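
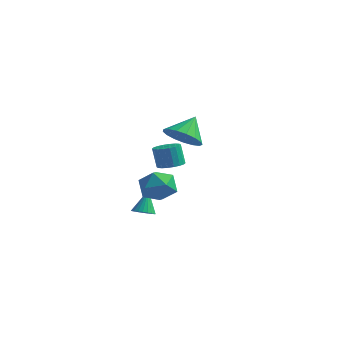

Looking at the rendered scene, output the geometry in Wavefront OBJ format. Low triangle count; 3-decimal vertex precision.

v 0.407 -2.328 -0.752
v 0.862 -2.781 0.12
v -0.182 -3.899 -1.26
v 0.273 -4.352 -0.388
v -0.58 -3.695 -0.274
v -0.216 -2.724 0.04
v 0.896 -3.956 -1.18
v 1.26 -2.985 -0.866
v 1.165 -3.787 -0.145
v 0.252 -3.626 0.416
v 0.428 -3.054 -1.556
v -0.485 -2.893 -0.995
v -1.857 -1.572 -3.617
v -1.354 -1.894 -3.386
v -2.023 -0.888 -2.303
v -1.244 -1.69 -3.478
v -1.226 -1.468 -3.591
v -1.305 -1.262 -3.709
v -1.468 -1.103 -3.812
v -1.69 -1.016 -3.885
v -1.937 -1.013 -3.918
v -2.173 -1.095 -3.905
v -2.36 -1.25 -3.848
v -2.471 -1.454 -3.755
v -2.488 -1.676 -3.642
v -2.41 -1.882 -3.525
v -2.247 -2.041 -3.422
v -2.025 -2.128 -3.348
v -1.777 -2.131 -3.315
v -1.542 -2.049 -3.329
v -1.348 0.187 -0.699
v -0.633 0.321 -0.517
v -0.956 0.366 0.721
v -1.672 0.233 0.539
v -0.757 0.627 -0.56
v -1.08 0.673 0.677
v -0.998 0.847 -0.631
v -1.321 0.892 0.606
v -1.308 0.936 -0.716
v -1.632 0.981 0.522
v -1.627 0.877 -0.797
v -1.95 0.922 0.441
v -1.89 0.681 -0.858
v -2.213 0.726 0.379
v -2.046 0.387 -0.888
v -2.369 0.433 0.349
v -2.064 0.054 -0.881
v -2.387 0.099 0.357
v -1.94 -0.253 -0.837
v -2.263 -0.207 0.4
v -1.699 -0.472 -0.766
v -2.022 -0.427 0.471
v -1.388 -0.561 -0.682
v -1.712 -0.516 0.556
v -1.07 -0.502 -0.601
v -1.393 -0.457 0.637
v -0.807 -0.306 -0.539
v -1.13 -0.261 0.698
v -0.651 -0.013 -0.509
v -0.974 0.033 0.728
v 2.263 -3.988 3.378
v 2.814 -3.347 2.738
v 2.317 -2.952 4.462
v 2.33 -3.224 2.646
v 1.831 -3.277 2.721
v 1.431 -3.492 2.947
v 1.221 -3.821 3.271
v 1.251 -4.188 3.62
v 1.512 -4.509 3.914
v 1.945 -4.711 4.085
v 2.451 -4.747 4.094
v 2.914 -4.609 3.939
v 3.227 -4.329 3.655
v 3.32 -3.97 3.308
v 3.171 -3.616 2.977
f 1 12 6
f 1 6 2
f 1 2 8
f 1 8 11
f 1 11 12
f 2 6 10
f 6 12 5
f 12 11 3
f 11 8 7
f 8 2 9
f 4 10 5
f 4 5 3
f 4 3 7
f 4 7 9
f 4 9 10
f 5 10 6
f 3 5 12
f 7 3 11
f 9 7 8
f 10 9 2
f 14 13 16
f 14 16 15
f 16 13 17
f 16 17 15
f 17 13 18
f 17 18 15
f 18 13 19
f 18 19 15
f 19 13 20
f 19 20 15
f 20 13 21
f 20 21 15
f 21 13 22
f 21 22 15
f 22 13 23
f 22 23 15
f 23 13 24
f 23 24 15
f 24 13 25
f 24 25 15
f 25 13 26
f 25 26 15
f 26 13 27
f 26 27 15
f 27 13 28
f 27 28 15
f 28 13 29
f 28 29 15
f 29 13 30
f 29 30 15
f 30 13 14
f 30 14 15
f 32 31 35
f 32 35 33
f 33 35 36
f 33 36 34
f 35 31 37
f 35 37 36
f 36 37 38
f 36 38 34
f 37 31 39
f 37 39 38
f 38 39 40
f 38 40 34
f 39 31 41
f 39 41 40
f 40 41 42
f 40 42 34
f 41 31 43
f 41 43 42
f 42 43 44
f 42 44 34
f 43 31 45
f 43 45 44
f 44 45 46
f 44 46 34
f 45 31 47
f 45 47 46
f 46 47 48
f 46 48 34
f 47 31 49
f 47 49 48
f 48 49 50
f 48 50 34
f 49 31 51
f 49 51 50
f 50 51 52
f 50 52 34
f 51 31 53
f 51 53 52
f 52 53 54
f 52 54 34
f 53 31 55
f 53 55 54
f 54 55 56
f 54 56 34
f 55 31 57
f 55 57 56
f 56 57 58
f 56 58 34
f 57 31 59
f 57 59 58
f 58 59 60
f 58 60 34
f 59 31 32
f 59 32 60
f 60 32 33
f 60 33 34
f 62 61 64
f 62 64 63
f 64 61 65
f 64 65 63
f 65 61 66
f 65 66 63
f 66 61 67
f 66 67 63
f 67 61 68
f 67 68 63
f 68 61 69
f 68 69 63
f 69 61 70
f 69 70 63
f 70 61 71
f 70 71 63
f 71 61 72
f 71 72 63
f 72 61 73
f 72 73 63
f 73 61 74
f 73 74 63
f 74 61 75
f 74 75 63
f 75 61 62
f 75 62 63



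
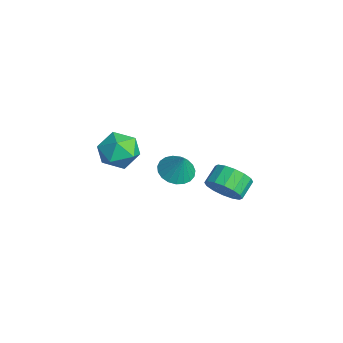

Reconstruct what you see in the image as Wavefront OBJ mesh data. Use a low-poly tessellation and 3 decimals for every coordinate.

v -1.634 -0.48 -0.019
v -0.767 -0.766 -0.377
v -1.006 -0.28 1.339
v -0.757 -0.363 -0.441
v -0.899 0.019 -0.433
v -1.167 0.315 -0.352
v -1.516 0.473 -0.214
v -1.886 0.466 -0.043
v -2.212 0.296 0.133
v -2.438 -0.008 0.282
v -2.525 -0.394 0.379
v -2.458 -0.795 0.408
v -2.248 -1.142 0.362
v -1.932 -1.374 0.25
v -1.565 -1.451 0.092
v -1.209 -1.361 -0.085
v -0.927 -1.119 -0.251
v -2.332 2.243 -2.827
v -1.663 3.047 -3.132
v -2.339 3.842 -2.518
v -3.008 3.037 -2.213
v -2.057 3.024 -3.536
v -2.732 3.818 -2.922
v -2.525 2.791 -3.749
v -3.2 3.586 -3.135
v -2.941 2.412 -3.715
v -3.616 3.206 -3.101
v -3.194 1.987 -3.443
v -3.869 2.781 -2.83
v -3.216 1.631 -3.007
v -3.891 2.425 -2.393
v -3.001 1.438 -2.522
v -3.677 2.233 -1.908
v -2.608 1.462 -2.118
v -3.283 2.256 -1.504
v -2.14 1.694 -1.905
v -2.815 2.489 -1.291
v -1.724 2.074 -1.939
v -2.399 2.868 -1.325
v -1.471 2.499 -2.21
v -2.146 3.293 -1.597
v -1.449 2.855 -2.647
v -2.124 3.649 -2.033
v -2.23 -2.817 2.444
v -1.295 -2.655 3.159
v -1.365 -4.345 1.661
v -0.43 -4.183 2.376
v -1.469 -4.54 2.828
v -2.004 -3.596 3.312
v -0.656 -3.404 1.508
v -1.191 -2.46 1.992
v -0.323 -3.018 2.581
v -0.825 -3.72 3.397
v -1.835 -3.28 1.423
v -2.337 -3.982 2.239
f 2 1 4
f 2 4 3
f 4 1 5
f 4 5 3
f 5 1 6
f 5 6 3
f 6 1 7
f 6 7 3
f 7 1 8
f 7 8 3
f 8 1 9
f 8 9 3
f 9 1 10
f 9 10 3
f 10 1 11
f 10 11 3
f 11 1 12
f 11 12 3
f 12 1 13
f 12 13 3
f 13 1 14
f 13 14 3
f 14 1 15
f 14 15 3
f 15 1 16
f 15 16 3
f 16 1 17
f 16 17 3
f 17 1 2
f 17 2 3
f 19 18 22
f 19 22 20
f 20 22 23
f 20 23 21
f 22 18 24
f 22 24 23
f 23 24 25
f 23 25 21
f 24 18 26
f 24 26 25
f 25 26 27
f 25 27 21
f 26 18 28
f 26 28 27
f 27 28 29
f 27 29 21
f 28 18 30
f 28 30 29
f 29 30 31
f 29 31 21
f 30 18 32
f 30 32 31
f 31 32 33
f 31 33 21
f 32 18 34
f 32 34 33
f 33 34 35
f 33 35 21
f 34 18 36
f 34 36 35
f 35 36 37
f 35 37 21
f 36 18 38
f 36 38 37
f 37 38 39
f 37 39 21
f 38 18 40
f 38 40 39
f 39 40 41
f 39 41 21
f 40 18 42
f 40 42 41
f 41 42 43
f 41 43 21
f 42 18 19
f 42 19 43
f 43 19 20
f 43 20 21
f 44 55 49
f 44 49 45
f 44 45 51
f 44 51 54
f 44 54 55
f 45 49 53
f 49 55 48
f 55 54 46
f 54 51 50
f 51 45 52
f 47 53 48
f 47 48 46
f 47 46 50
f 47 50 52
f 47 52 53
f 48 53 49
f 46 48 55
f 50 46 54
f 52 50 51
f 53 52 45



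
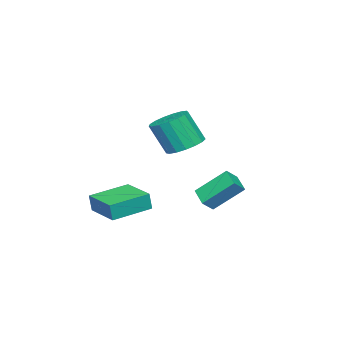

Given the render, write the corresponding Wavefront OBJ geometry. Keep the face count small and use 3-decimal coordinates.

v -1.295 0.78 1.12
v -0.739 1.558 1.413
v -0.51 0.778 3.052
v -1.065 0 2.76
v -1.185 1.683 1.535
v -0.956 0.903 3.174
v -1.656 1.602 1.561
v -1.426 0.822 3.201
v -2.044 1.331 1.487
v -1.815 0.551 3.127
v -2.26 0.935 1.329
v -2.031 0.155 2.968
v -2.255 0.503 1.123
v -2.026 -0.277 2.762
v -2.031 0.135 0.916
v -1.801 -0.645 2.556
v -1.637 -0.086 0.756
v -1.408 -0.866 2.396
v -1.165 -0.108 0.68
v -0.936 -0.888 2.319
v -0.723 0.073 0.704
v -0.494 -0.707 2.344
v -0.412 0.416 0.824
v -0.182 -0.364 2.463
v -0.302 0.843 1.011
v -0.073 0.063 2.651
v -0.421 1.255 1.224
v -0.192 0.475 2.864
v 1.282 -2.718 -2.718
v 1.404 -2.791 -1.778
v -0.504 -1.68 -2.405
v -0.383 -1.753 -1.466
v 2.243 -1.067 -2.714
v 2.364 -1.14 -1.775
v 0.456 -0.029 -2.402
v 0.578 -0.102 -1.462
v 1.212 2.546 -0.587
v 0.633 3.814 0.659
v 0.634 2.787 -1.101
v 0.055 4.056 0.145
v 1.885 3.264 -1.005
v 1.306 4.533 0.241
v 1.307 3.506 -1.519
v 0.728 4.774 -0.273
f 2 1 5
f 2 5 3
f 3 5 6
f 3 6 4
f 5 1 7
f 5 7 6
f 6 7 8
f 6 8 4
f 7 1 9
f 7 9 8
f 8 9 10
f 8 10 4
f 9 1 11
f 9 11 10
f 10 11 12
f 10 12 4
f 11 1 13
f 11 13 12
f 12 13 14
f 12 14 4
f 13 1 15
f 13 15 14
f 14 15 16
f 14 16 4
f 15 1 17
f 15 17 16
f 16 17 18
f 16 18 4
f 17 1 19
f 17 19 18
f 18 19 20
f 18 20 4
f 19 1 21
f 19 21 20
f 20 21 22
f 20 22 4
f 21 1 23
f 21 23 22
f 22 23 24
f 22 24 4
f 23 1 25
f 23 25 24
f 24 25 26
f 24 26 4
f 25 1 27
f 25 27 26
f 26 27 28
f 26 28 4
f 27 1 2
f 27 2 28
f 28 2 3
f 28 3 4
f 30 32 29
f 33 30 29
f 29 32 31
f 31 33 29
f 30 36 32
f 34 30 33
f 34 36 30
f 32 36 31
f 35 33 31
f 31 36 35
f 35 34 33
f 36 34 35
f 38 40 37
f 41 38 37
f 37 40 39
f 39 41 37
f 38 44 40
f 42 38 41
f 42 44 38
f 40 44 39
f 43 41 39
f 39 44 43
f 43 42 41
f 44 42 43



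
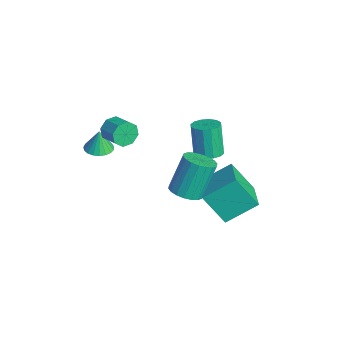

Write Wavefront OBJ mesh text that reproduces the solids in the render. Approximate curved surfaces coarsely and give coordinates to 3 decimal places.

v -1.391 -2.82 0.481
v -0.684 -2.996 0.525
v -1.449 -2.76 1.659
v -0.673 -2.693 0.51
v -0.786 -2.412 0.49
v -1.003 -2.202 0.469
v -1.288 -2.098 0.449
v -1.591 -2.12 0.436
v -1.859 -2.262 0.43
v -2.046 -2.501 0.433
v -2.12 -2.795 0.444
v -2.068 -3.094 0.462
v -1.899 -3.345 0.484
v -1.642 -3.505 0.504
v -1.342 -3.548 0.521
v -1.05 -3.464 0.531
v -0.817 -3.269 0.533
v -0.562 -2.331 2.488
v -0.286 -2.563 1.864
v 0.699 -2.26 2.189
v 0.422 -2.029 2.812
v -0.441 -2.034 1.843
v 0.544 -1.732 2.168
v -0.667 -1.68 2.199
v 0.318 -1.378 2.524
v -0.832 -1.707 2.724
v 0.153 -1.405 3.049
v -0.839 -2.1 3.111
v 0.146 -1.797 3.436
v -0.684 -2.628 3.132
v 0.301 -2.326 3.457
v -0.458 -2.982 2.776
v 0.527 -2.68 3.101
v -0.293 -2.955 2.251
v 0.692 -2.653 2.576
v 0.404 2.764 -4.177
v -0.269 1.819 -2.561
v 0.548 4.399 -3.161
v -0.125 3.454 -1.545
v 2.205 2.306 -3.695
v 1.532 1.361 -2.079
v 2.349 3.941 -2.679
v 1.676 2.996 -1.063
v -1.868 2.918 -2.061
v -1.243 2.521 -1.851
v -1.806 2.564 -0.089
v -2.432 2.962 -0.299
v -1.135 2.904 -1.826
v -1.699 2.947 -0.064
v -1.224 3.291 -1.864
v -1.787 3.334 -0.102
v -1.485 3.578 -1.954
v -2.049 3.621 -0.193
v -1.849 3.688 -2.074
v -2.413 3.731 -0.312
v -2.218 3.592 -2.189
v -2.782 3.635 -0.428
v -2.494 3.316 -2.271
v -3.057 3.359 -0.509
v -2.601 2.933 -2.296
v -3.165 2.976 -0.534
v -2.513 2.546 -2.258
v -3.076 2.589 -0.496
v -2.251 2.259 -2.167
v -2.815 2.302 -0.406
v -1.887 2.149 -2.048
v -2.451 2.192 -0.286
v -1.518 2.245 -1.932
v -2.082 2.288 -0.171
v 3.24 -0.083 0.377
v 4.063 -0.078 0.548
v 3.682 0.768 2.354
v 2.86 0.763 2.183
v 4.01 0.253 0.382
v 3.63 1.099 2.188
v 3.805 0.517 0.215
v 3.425 1.363 2.021
v 3.488 0.663 0.08
v 3.108 1.508 1.886
v 3.122 0.66 0.004
v 2.742 1.506 1.81
v 2.78 0.511 0.002
v 2.399 1.357 1.808
v 2.528 0.244 0.074
v 2.148 1.09 1.88
v 2.418 -0.088 0.206
v 2.037 0.758 2.012
v 2.47 -0.419 0.372
v 2.09 0.427 2.178
v 2.675 -0.683 0.539
v 2.295 0.163 2.345
v 2.992 -0.828 0.674
v 2.612 0.017 2.48
v 3.358 -0.826 0.75
v 2.978 0.02 2.556
v 3.701 -0.677 0.752
v 3.32 0.169 2.558
v 3.952 -0.41 0.68
v 3.572 0.436 2.486
f 2 1 4
f 2 4 3
f 4 1 5
f 4 5 3
f 5 1 6
f 5 6 3
f 6 1 7
f 6 7 3
f 7 1 8
f 7 8 3
f 8 1 9
f 8 9 3
f 9 1 10
f 9 10 3
f 10 1 11
f 10 11 3
f 11 1 12
f 11 12 3
f 12 1 13
f 12 13 3
f 13 1 14
f 13 14 3
f 14 1 15
f 14 15 3
f 15 1 16
f 15 16 3
f 16 1 17
f 16 17 3
f 17 1 2
f 17 2 3
f 19 18 22
f 19 22 20
f 20 22 23
f 20 23 21
f 22 18 24
f 22 24 23
f 23 24 25
f 23 25 21
f 24 18 26
f 24 26 25
f 25 26 27
f 25 27 21
f 26 18 28
f 26 28 27
f 27 28 29
f 27 29 21
f 28 18 30
f 28 30 29
f 29 30 31
f 29 31 21
f 30 18 32
f 30 32 31
f 31 32 33
f 31 33 21
f 32 18 34
f 32 34 33
f 33 34 35
f 33 35 21
f 34 18 19
f 34 19 35
f 35 19 20
f 35 20 21
f 37 39 36
f 40 37 36
f 36 39 38
f 38 40 36
f 37 43 39
f 41 37 40
f 41 43 37
f 39 43 38
f 42 40 38
f 38 43 42
f 42 41 40
f 43 41 42
f 45 44 48
f 45 48 46
f 46 48 49
f 46 49 47
f 48 44 50
f 48 50 49
f 49 50 51
f 49 51 47
f 50 44 52
f 50 52 51
f 51 52 53
f 51 53 47
f 52 44 54
f 52 54 53
f 53 54 55
f 53 55 47
f 54 44 56
f 54 56 55
f 55 56 57
f 55 57 47
f 56 44 58
f 56 58 57
f 57 58 59
f 57 59 47
f 58 44 60
f 58 60 59
f 59 60 61
f 59 61 47
f 60 44 62
f 60 62 61
f 61 62 63
f 61 63 47
f 62 44 64
f 62 64 63
f 63 64 65
f 63 65 47
f 64 44 66
f 64 66 65
f 65 66 67
f 65 67 47
f 66 44 68
f 66 68 67
f 67 68 69
f 67 69 47
f 68 44 45
f 68 45 69
f 69 45 46
f 69 46 47
f 71 70 74
f 71 74 72
f 72 74 75
f 72 75 73
f 74 70 76
f 74 76 75
f 75 76 77
f 75 77 73
f 76 70 78
f 76 78 77
f 77 78 79
f 77 79 73
f 78 70 80
f 78 80 79
f 79 80 81
f 79 81 73
f 80 70 82
f 80 82 81
f 81 82 83
f 81 83 73
f 82 70 84
f 82 84 83
f 83 84 85
f 83 85 73
f 84 70 86
f 84 86 85
f 85 86 87
f 85 87 73
f 86 70 88
f 86 88 87
f 87 88 89
f 87 89 73
f 88 70 90
f 88 90 89
f 89 90 91
f 89 91 73
f 90 70 92
f 90 92 91
f 91 92 93
f 91 93 73
f 92 70 94
f 92 94 93
f 93 94 95
f 93 95 73
f 94 70 96
f 94 96 95
f 95 96 97
f 95 97 73
f 96 70 98
f 96 98 97
f 97 98 99
f 97 99 73
f 98 70 71
f 98 71 99
f 99 71 72
f 99 72 73



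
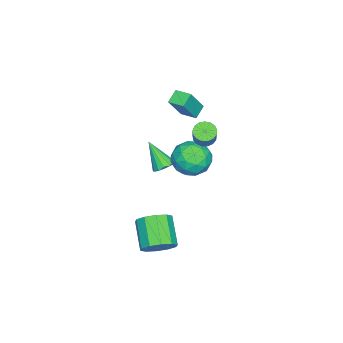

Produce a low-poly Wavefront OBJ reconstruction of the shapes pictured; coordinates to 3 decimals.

v 4.269 1.447 -3.7
v 4.78 1.81 -2.871
v 3.483 0.935 -1.69
v 2.971 0.573 -2.52
v 4.336 2.244 -3.036
v 3.039 1.37 -1.855
v 3.867 2.375 -3.455
v 2.569 1.5 -2.274
v 3.551 2.15 -3.968
v 2.254 1.276 -2.787
v 3.509 1.658 -4.379
v 2.212 0.783 -3.198
v 3.757 1.085 -4.53
v 2.46 0.21 -3.349
v 4.201 0.65 -4.365
v 2.904 -0.224 -3.184
v 4.671 0.52 -3.946
v 3.373 -0.355 -2.765
v 4.986 0.744 -3.433
v 3.689 -0.13 -2.252
v 5.028 1.237 -3.022
v 3.731 0.362 -1.841
v -3.444 -0.514 1.488
v -4.229 -0.391 2.008
v -3.225 0.509 1.577
v -4.011 0.632 2.098
v -2.429 -0.872 3.102
v -3.215 -0.749 3.623
v -2.211 0.151 3.192
v -2.996 0.274 3.712
v 0.06 2.274 -0.097
v 1.145 1.753 0.205
v -0.765 1.527 1.575
v 0.32 1.006 1.877
v 0.195 2.24 1.906
v 0.705 2.702 0.873
v -0.325 0.578 0.907
v 0.185 1.04 -0.126
v 0.907 0.705 0.826
v 1.228 1.732 1.443
v -0.848 1.548 0.337
v -0.527 2.575 0.954
v 0.675 2.079 -0.092
v -0.295 1.201 1.872
v -0.368 1.927 1.89
v 0.27 1.62 2.067
v 0.416 2.637 0.3
v 1.054 2.33 0.478
v 0.496 2.617 1.477
v -0.674 0.95 1.302
v -0.036 0.643 1.48
v 0.11 1.66 -0.287
v 0.748 1.353 -0.11
v -0.116 0.663 0.303
v 1.172 1.157 0.45
v 0.688 0.718 1.432
v 0.309 0.466 0.862
v 0.608 0.738 0.255
v 1.361 1.76 0.813
v 0.877 1.321 1.795
v 0.803 2.047 1.812
v 1.103 2.318 1.205
v 1.222 1.144 1.177
v -0.497 1.959 -0.015
v -0.981 1.52 0.967
v -0.723 0.962 0.575
v -0.423 1.233 -0.032
v -0.308 2.562 0.348
v -0.792 2.123 1.33
v -0.228 2.542 1.525
v 0.071 2.814 0.918
v -0.842 2.136 0.603
v -1.491 -0.711 -1.761
v -0.774 -0.74 -1.627
v -1.829 -1.829 -0.199
v -0.897 -0.437 -1.437
v -1.18 -0.208 -1.334
v -1.545 -0.114 -1.345
v -1.897 -0.179 -1.468
v -2.139 -0.388 -1.67
v -2.208 -0.683 -1.895
v -2.085 -0.985 -2.085
v -1.803 -1.215 -2.188
v -1.437 -1.309 -2.177
v -1.086 -1.243 -2.054
v -0.843 -1.035 -1.853
v 0.097 2.369 2.875
v 0.476 2.713 2.458
v 1.541 3.154 3.787
v 1.163 2.811 4.205
v 0.263 2.924 2.558
v 1.329 3.365 3.887
v 0.012 3.008 2.731
v 1.078 3.449 4.06
v -0.219 2.945 2.937
v 0.847 3.387 4.266
v -0.378 2.751 3.129
v 0.688 3.193 4.458
v -0.428 2.469 3.263
v 0.638 2.911 4.592
v -0.357 2.165 3.308
v 0.708 2.606 4.637
v -0.183 1.907 3.254
v 0.883 2.348 4.583
v 0.055 1.755 3.113
v 1.121 2.196 4.442
v 0.303 1.744 2.918
v 1.369 2.185 4.247
v 0.504 1.876 2.713
v 1.57 2.317 4.042
v 0.612 2.121 2.545
v 1.678 2.563 3.874
v 0.602 2.423 2.453
v 1.667 2.865 3.782
f 2 1 5
f 2 5 3
f 3 5 6
f 3 6 4
f 5 1 7
f 5 7 6
f 6 7 8
f 6 8 4
f 7 1 9
f 7 9 8
f 8 9 10
f 8 10 4
f 9 1 11
f 9 11 10
f 10 11 12
f 10 12 4
f 11 1 13
f 11 13 12
f 12 13 14
f 12 14 4
f 13 1 15
f 13 15 14
f 14 15 16
f 14 16 4
f 15 1 17
f 15 17 16
f 16 17 18
f 16 18 4
f 17 1 19
f 17 19 18
f 18 19 20
f 18 20 4
f 19 1 21
f 19 21 20
f 20 21 22
f 20 22 4
f 21 1 2
f 21 2 22
f 22 2 3
f 22 3 4
f 24 26 23
f 27 24 23
f 23 26 25
f 25 27 23
f 24 30 26
f 28 24 27
f 28 30 24
f 26 30 25
f 29 27 25
f 25 30 29
f 29 28 27
f 30 28 29
f 31 68 47
f 68 42 71
f 47 71 36
f 68 71 47
f 31 47 43
f 47 36 48
f 43 48 32
f 47 48 43
f 31 43 52
f 43 32 53
f 52 53 38
f 43 53 52
f 31 52 64
f 52 38 67
f 64 67 41
f 52 67 64
f 31 64 68
f 64 41 72
f 68 72 42
f 64 72 68
f 32 48 59
f 48 36 62
f 59 62 40
f 48 62 59
f 36 71 49
f 71 42 70
f 49 70 35
f 71 70 49
f 42 72 69
f 72 41 65
f 69 65 33
f 72 65 69
f 41 67 66
f 67 38 54
f 66 54 37
f 67 54 66
f 38 53 58
f 53 32 55
f 58 55 39
f 53 55 58
f 34 60 46
f 60 40 61
f 46 61 35
f 60 61 46
f 34 46 44
f 46 35 45
f 44 45 33
f 46 45 44
f 34 44 51
f 44 33 50
f 51 50 37
f 44 50 51
f 34 51 56
f 51 37 57
f 56 57 39
f 51 57 56
f 34 56 60
f 56 39 63
f 60 63 40
f 56 63 60
f 35 61 49
f 61 40 62
f 49 62 36
f 61 62 49
f 33 45 69
f 45 35 70
f 69 70 42
f 45 70 69
f 37 50 66
f 50 33 65
f 66 65 41
f 50 65 66
f 39 57 58
f 57 37 54
f 58 54 38
f 57 54 58
f 40 63 59
f 63 39 55
f 59 55 32
f 63 55 59
f 74 73 76
f 74 76 75
f 76 73 77
f 76 77 75
f 77 73 78
f 77 78 75
f 78 73 79
f 78 79 75
f 79 73 80
f 79 80 75
f 80 73 81
f 80 81 75
f 81 73 82
f 81 82 75
f 82 73 83
f 82 83 75
f 83 73 84
f 83 84 75
f 84 73 85
f 84 85 75
f 85 73 86
f 85 86 75
f 86 73 74
f 86 74 75
f 88 87 91
f 88 91 89
f 89 91 92
f 89 92 90
f 91 87 93
f 91 93 92
f 92 93 94
f 92 94 90
f 93 87 95
f 93 95 94
f 94 95 96
f 94 96 90
f 95 87 97
f 95 97 96
f 96 97 98
f 96 98 90
f 97 87 99
f 97 99 98
f 98 99 100
f 98 100 90
f 99 87 101
f 99 101 100
f 100 101 102
f 100 102 90
f 101 87 103
f 101 103 102
f 102 103 104
f 102 104 90
f 103 87 105
f 103 105 104
f 104 105 106
f 104 106 90
f 105 87 107
f 105 107 106
f 106 107 108
f 106 108 90
f 107 87 109
f 107 109 108
f 108 109 110
f 108 110 90
f 109 87 111
f 109 111 110
f 110 111 112
f 110 112 90
f 111 87 113
f 111 113 112
f 112 113 114
f 112 114 90
f 113 87 88
f 113 88 114
f 114 88 89
f 114 89 90



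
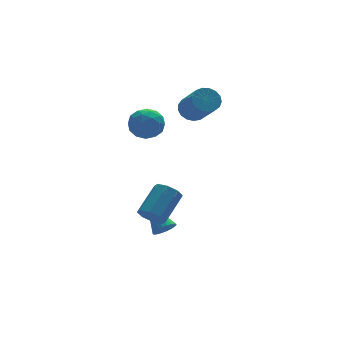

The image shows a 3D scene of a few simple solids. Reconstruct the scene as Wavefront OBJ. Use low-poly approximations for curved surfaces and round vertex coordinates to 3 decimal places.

v -2.007 -4.095 -1.524
v -1.753 -3.695 -2.156
v -0.418 -2.824 -1.068
v -0.673 -3.225 -0.436
v -2.189 -3.402 -1.856
v -0.854 -2.531 -0.768
v -2.518 -3.515 -1.362
v -1.183 -2.644 -0.274
v -2.548 -3.968 -0.963
v -1.214 -3.097 0.126
v -2.262 -4.496 -0.892
v -0.927 -3.625 0.196
v -1.826 -4.789 -1.192
v -0.491 -3.918 -0.104
v -1.497 -4.676 -1.686
v -0.162 -3.805 -0.598
v -1.466 -4.223 -2.086
v -0.132 -3.352 -0.997
v 3.151 2.021 2.101
v 3.707 1.619 1.633
v 3.744 0.018 3.051
v 3.189 0.419 3.519
v 3.93 1.84 1.876
v 3.967 0.238 3.295
v 3.974 2.102 2.171
v 4.011 0.501 3.59
v 3.83 2.346 2.45
v 3.868 0.744 3.869
v 3.531 2.515 2.649
v 3.568 0.913 4.068
v 3.144 2.571 2.722
v 3.182 0.969 4.141
v 2.76 2.501 2.653
v 2.797 0.899 4.072
v 2.465 2.321 2.457
v 2.502 0.719 3.876
v 2.327 2.072 2.18
v 2.364 0.47 3.599
v 2.378 1.811 1.884
v 2.415 0.21 3.303
v 2.606 1.599 1.638
v 2.643 -0.003 3.057
v 2.96 1.483 1.498
v 2.997 -0.119 2.917
v 3.357 1.49 1.496
v 3.394 -0.111 2.915
v -0.114 2.364 1.513
v 0.594 1.813 0.985
v -0.074 1.227 2.755
v 0.634 0.676 2.227
v 0.889 1.602 2.63
v 0.864 2.304 1.863
v -0.344 0.736 1.877
v -0.369 1.438 1.11
v 0.452 0.807 1.211
v 1.214 1.342 1.676
v -0.694 1.698 2.064
v 0.068 2.233 2.529
v 0.237 2.188 1.14
v 0.283 0.852 2.6
v 0.433 1.396 2.837
v 0.85 1.072 2.527
v 0.395 2.477 1.655
v 0.812 2.153 1.346
v 0.985 2.029 2.312
v -0.292 0.887 2.394
v 0.125 0.563 2.085
v -0.33 1.968 1.213
v 0.087 1.644 0.903
v -0.465 1.011 1.428
v 0.569 1.273 0.963
v 0.593 0.605 1.693
v 0.018 0.64 1.487
v 0.003 1.053 1.036
v 1.017 1.587 1.236
v 1.041 0.919 1.966
v 1.191 1.463 2.203
v 1.176 1.876 1.752
v 0.934 0.996 1.369
v -0.521 2.121 1.774
v -0.497 1.453 2.504
v -0.656 1.164 1.988
v -0.671 1.577 1.537
v -0.073 2.435 2.047
v -0.049 1.767 2.777
v 0.517 1.987 2.704
v 0.502 2.4 2.253
v -0.414 2.044 2.371
v -0.418 -2.195 -3.895
v 0.02 -2.467 -3.451
v -0.702 -0.585 -2.625
v 0.182 -2.321 -3.601
v 0.254 -2.155 -3.796
v 0.222 -1.995 -4.005
v 0.094 -1.866 -4.198
v -0.113 -1.787 -4.345
v -0.366 -1.77 -4.423
v -0.627 -1.818 -4.42
v -0.856 -1.923 -4.338
v -1.019 -2.07 -4.188
v -1.09 -2.236 -3.994
v -1.058 -2.395 -3.784
v -0.93 -2.525 -3.591
v -0.723 -2.604 -3.445
v -0.47 -2.621 -3.367
v -0.209 -2.573 -3.369
f 2 1 5
f 2 5 3
f 3 5 6
f 3 6 4
f 5 1 7
f 5 7 6
f 6 7 8
f 6 8 4
f 7 1 9
f 7 9 8
f 8 9 10
f 8 10 4
f 9 1 11
f 9 11 10
f 10 11 12
f 10 12 4
f 11 1 13
f 11 13 12
f 12 13 14
f 12 14 4
f 13 1 15
f 13 15 14
f 14 15 16
f 14 16 4
f 15 1 17
f 15 17 16
f 16 17 18
f 16 18 4
f 17 1 2
f 17 2 18
f 18 2 3
f 18 3 4
f 20 19 23
f 20 23 21
f 21 23 24
f 21 24 22
f 23 19 25
f 23 25 24
f 24 25 26
f 24 26 22
f 25 19 27
f 25 27 26
f 26 27 28
f 26 28 22
f 27 19 29
f 27 29 28
f 28 29 30
f 28 30 22
f 29 19 31
f 29 31 30
f 30 31 32
f 30 32 22
f 31 19 33
f 31 33 32
f 32 33 34
f 32 34 22
f 33 19 35
f 33 35 34
f 34 35 36
f 34 36 22
f 35 19 37
f 35 37 36
f 36 37 38
f 36 38 22
f 37 19 39
f 37 39 38
f 38 39 40
f 38 40 22
f 39 19 41
f 39 41 40
f 40 41 42
f 40 42 22
f 41 19 43
f 41 43 42
f 42 43 44
f 42 44 22
f 43 19 45
f 43 45 44
f 44 45 46
f 44 46 22
f 45 19 20
f 45 20 46
f 46 20 21
f 46 21 22
f 47 84 63
f 84 58 87
f 63 87 52
f 84 87 63
f 47 63 59
f 63 52 64
f 59 64 48
f 63 64 59
f 47 59 68
f 59 48 69
f 68 69 54
f 59 69 68
f 47 68 80
f 68 54 83
f 80 83 57
f 68 83 80
f 47 80 84
f 80 57 88
f 84 88 58
f 80 88 84
f 48 64 75
f 64 52 78
f 75 78 56
f 64 78 75
f 52 87 65
f 87 58 86
f 65 86 51
f 87 86 65
f 58 88 85
f 88 57 81
f 85 81 49
f 88 81 85
f 57 83 82
f 83 54 70
f 82 70 53
f 83 70 82
f 54 69 74
f 69 48 71
f 74 71 55
f 69 71 74
f 50 76 62
f 76 56 77
f 62 77 51
f 76 77 62
f 50 62 60
f 62 51 61
f 60 61 49
f 62 61 60
f 50 60 67
f 60 49 66
f 67 66 53
f 60 66 67
f 50 67 72
f 67 53 73
f 72 73 55
f 67 73 72
f 50 72 76
f 72 55 79
f 76 79 56
f 72 79 76
f 51 77 65
f 77 56 78
f 65 78 52
f 77 78 65
f 49 61 85
f 61 51 86
f 85 86 58
f 61 86 85
f 53 66 82
f 66 49 81
f 82 81 57
f 66 81 82
f 55 73 74
f 73 53 70
f 74 70 54
f 73 70 74
f 56 79 75
f 79 55 71
f 75 71 48
f 79 71 75
f 90 89 92
f 90 92 91
f 92 89 93
f 92 93 91
f 93 89 94
f 93 94 91
f 94 89 95
f 94 95 91
f 95 89 96
f 95 96 91
f 96 89 97
f 96 97 91
f 97 89 98
f 97 98 91
f 98 89 99
f 98 99 91
f 99 89 100
f 99 100 91
f 100 89 101
f 100 101 91
f 101 89 102
f 101 102 91
f 102 89 103
f 102 103 91
f 103 89 104
f 103 104 91
f 104 89 105
f 104 105 91
f 105 89 106
f 105 106 91
f 106 89 90
f 106 90 91



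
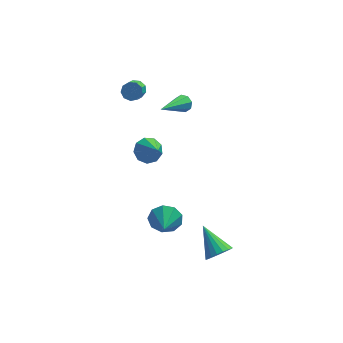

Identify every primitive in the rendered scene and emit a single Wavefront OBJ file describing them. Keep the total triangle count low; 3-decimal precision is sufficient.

v 2.561 -3.288 -3.054
v 2.974 -3.459 -2.489
v 1.839 -2.032 -2.146
v 3.152 -3.244 -2.645
v 3.214 -3.037 -2.882
v 3.146 -2.88 -3.153
v 2.963 -2.804 -3.404
v 2.7 -2.823 -3.586
v 2.409 -2.935 -3.663
v 2.149 -3.116 -3.619
v 1.97 -3.332 -3.463
v 1.909 -3.539 -3.226
v 1.976 -3.696 -2.955
v 2.16 -3.772 -2.704
v 2.423 -3.753 -2.522
v 2.713 -3.641 -2.445
v -1.216 3.665 3.043
v -0.979 3.941 3.442
v -1.168 3.132 4.116
v -1.404 2.855 3.717
v -1.34 4.018 3.433
v -1.529 3.208 4.106
v -1.643 3.929 3.241
v -1.832 3.119 3.914
v -1.746 3.717 2.957
v -1.935 2.907 3.63
v -1.601 3.48 2.713
v -1.79 2.67 3.387
v -1.275 3.33 2.624
v -1.464 2.52 3.297
v -0.922 3.337 2.731
v -1.111 2.527 3.405
v -0.706 3.497 2.984
v -0.895 2.687 3.658
v -0.728 3.736 3.265
v -0.917 2.926 3.939
v -0.661 2.184 -0.48
v -0.004 2.538 -0.411
v -0.199 1.096 0.7
v -0.347 2.741 -0.089
v -0.837 2.684 0.05
v -1.245 2.393 -0.059
v -1.38 2.003 -0.365
v -1.178 1.699 -0.725
v -0.734 1.621 -0.97
v -0.256 1.807 -0.986
v 0.032 2.169 -0.765
v 0.032 -2.634 -0.775
v 0.48 -2.412 -0.099
v -0.052 -3.706 -0.365
v -0.08 -2.329 -0
v -0.588 -2.39 -0.263
v -0.805 -2.565 -0.766
v -0.63 -2.772 -1.272
v -0.145 -2.915 -1.546
v 0.422 -2.927 -1.459
v 0.808 -2.802 -1.051
v 0.83 -2.598 -0.514
v 1.124 3.93 1.539
v 1.354 4.065 1.973
v -0.024 2.47 2.601
v 1.03 4.271 1.905
v 0.761 4.277 1.623
v 0.705 4.08 1.291
v 0.894 3.794 1.104
v 1.219 3.588 1.172
v 1.488 3.582 1.454
v 1.544 3.78 1.786
f 2 1 4
f 2 4 3
f 4 1 5
f 4 5 3
f 5 1 6
f 5 6 3
f 6 1 7
f 6 7 3
f 7 1 8
f 7 8 3
f 8 1 9
f 8 9 3
f 9 1 10
f 9 10 3
f 10 1 11
f 10 11 3
f 11 1 12
f 11 12 3
f 12 1 13
f 12 13 3
f 13 1 14
f 13 14 3
f 14 1 15
f 14 15 3
f 15 1 16
f 15 16 3
f 16 1 2
f 16 2 3
f 18 17 21
f 18 21 19
f 19 21 22
f 19 22 20
f 21 17 23
f 21 23 22
f 22 23 24
f 22 24 20
f 23 17 25
f 23 25 24
f 24 25 26
f 24 26 20
f 25 17 27
f 25 27 26
f 26 27 28
f 26 28 20
f 27 17 29
f 27 29 28
f 28 29 30
f 28 30 20
f 29 17 31
f 29 31 30
f 30 31 32
f 30 32 20
f 31 17 33
f 31 33 32
f 32 33 34
f 32 34 20
f 33 17 35
f 33 35 34
f 34 35 36
f 34 36 20
f 35 17 18
f 35 18 36
f 36 18 19
f 36 19 20
f 38 37 40
f 38 40 39
f 40 37 41
f 40 41 39
f 41 37 42
f 41 42 39
f 42 37 43
f 42 43 39
f 43 37 44
f 43 44 39
f 44 37 45
f 44 45 39
f 45 37 46
f 45 46 39
f 46 37 47
f 46 47 39
f 47 37 38
f 47 38 39
f 49 48 51
f 49 51 50
f 51 48 52
f 51 52 50
f 52 48 53
f 52 53 50
f 53 48 54
f 53 54 50
f 54 48 55
f 54 55 50
f 55 48 56
f 55 56 50
f 56 48 57
f 56 57 50
f 57 48 58
f 57 58 50
f 58 48 49
f 58 49 50
f 60 59 62
f 60 62 61
f 62 59 63
f 62 63 61
f 63 59 64
f 63 64 61
f 64 59 65
f 64 65 61
f 65 59 66
f 65 66 61
f 66 59 67
f 66 67 61
f 67 59 68
f 67 68 61
f 68 59 60
f 68 60 61



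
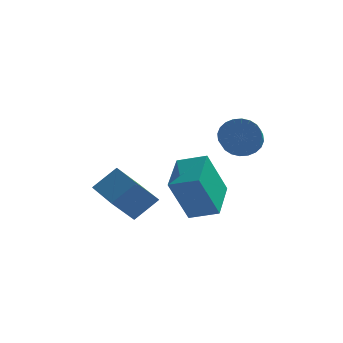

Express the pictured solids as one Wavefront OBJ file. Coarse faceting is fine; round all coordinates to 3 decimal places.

v 1.816 -0.845 -0.484
v 2.435 -0.561 0.008
v 2.462 -1.572 0.556
v 1.844 -1.855 0.064
v 2.171 -0.474 0.181
v 2.198 -1.485 0.729
v 1.852 -0.444 0.253
v 1.88 -1.454 0.801
v 1.529 -0.475 0.213
v 1.556 -1.485 0.761
v 1.249 -0.562 0.066
v 1.276 -1.572 0.615
v 1.055 -0.692 -0.164
v 1.082 -1.702 0.384
v 0.977 -0.845 -0.443
v 1.005 -1.856 0.105
v 1.027 -0.999 -0.728
v 1.055 -2.009 -0.18
v 1.198 -1.128 -0.976
v 1.225 -2.139 -0.428
v 1.462 -1.215 -1.149
v 1.489 -2.226 -0.601
v 1.78 -1.246 -1.221
v 1.808 -2.256 -0.673
v 2.104 -1.215 -1.181
v 2.131 -2.225 -0.633
v 2.384 -1.128 -1.035
v 2.411 -2.138 -0.486
v 2.578 -0.998 -0.804
v 2.605 -2.008 -0.256
v 2.655 -0.844 -0.525
v 2.683 -1.855 0.023
v 2.605 -0.691 -0.24
v 2.633 -1.701 0.308
v -2.544 -4.538 -2.721
v -1.687 -4.062 -1.824
v -3.617 -2.843 -2.596
v -2.759 -2.366 -1.699
v -1.801 -3.994 -3.721
v -0.943 -3.517 -2.824
v -2.873 -2.298 -3.596
v -2.016 -1.822 -2.699
v 0.144 -3.37 -3.752
v -0.537 -4.011 -1.861
v 0.195 -1.586 -3.13
v -0.486 -2.227 -1.238
v 1.326 -3.533 -3.382
v 0.645 -4.174 -1.49
v 1.377 -1.749 -2.759
v 0.696 -2.39 -0.868
f 2 1 5
f 2 5 3
f 3 5 6
f 3 6 4
f 5 1 7
f 5 7 6
f 6 7 8
f 6 8 4
f 7 1 9
f 7 9 8
f 8 9 10
f 8 10 4
f 9 1 11
f 9 11 10
f 10 11 12
f 10 12 4
f 11 1 13
f 11 13 12
f 12 13 14
f 12 14 4
f 13 1 15
f 13 15 14
f 14 15 16
f 14 16 4
f 15 1 17
f 15 17 16
f 16 17 18
f 16 18 4
f 17 1 19
f 17 19 18
f 18 19 20
f 18 20 4
f 19 1 21
f 19 21 20
f 20 21 22
f 20 22 4
f 21 1 23
f 21 23 22
f 22 23 24
f 22 24 4
f 23 1 25
f 23 25 24
f 24 25 26
f 24 26 4
f 25 1 27
f 25 27 26
f 26 27 28
f 26 28 4
f 27 1 29
f 27 29 28
f 28 29 30
f 28 30 4
f 29 1 31
f 29 31 30
f 30 31 32
f 30 32 4
f 31 1 33
f 31 33 32
f 32 33 34
f 32 34 4
f 33 1 2
f 33 2 34
f 34 2 3
f 34 3 4
f 36 38 35
f 39 36 35
f 35 38 37
f 37 39 35
f 36 42 38
f 40 36 39
f 40 42 36
f 38 42 37
f 41 39 37
f 37 42 41
f 41 40 39
f 42 40 41
f 44 46 43
f 47 44 43
f 43 46 45
f 45 47 43
f 44 50 46
f 48 44 47
f 48 50 44
f 46 50 45
f 49 47 45
f 45 50 49
f 49 48 47
f 50 48 49



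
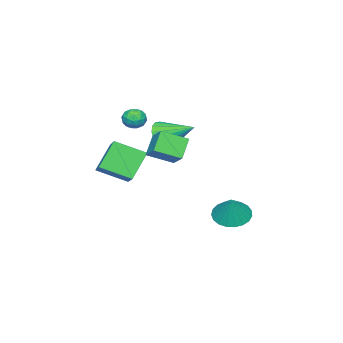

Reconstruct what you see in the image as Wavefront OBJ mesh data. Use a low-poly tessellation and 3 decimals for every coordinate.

v -1.069 -4.521 2.137
v 0.313 -3.294 3.156
v -1.875 -2.956 1.346
v -0.493 -1.729 2.364
v 0.153 -4.651 0.636
v 1.535 -3.424 1.654
v -0.653 -3.086 -0.156
v 0.729 -1.859 0.863
v -2.269 -3.068 4.025
v -1.627 -3.423 3.959
v -2.853 -4.077 3.781
v -2.211 -4.432 3.715
v -2.434 -4.194 4.375
v -2.074 -3.57 4.526
v -2.406 -3.93 3.214
v -2.046 -3.306 3.365
v -1.713 -3.956 3.458
v -1.73 -4.119 4.176
v -2.75 -3.381 3.564
v -2.767 -3.544 4.282
v -1.897 -3.157 4.013
v -2.583 -4.343 3.727
v -2.714 -4.203 4.114
v -2.337 -4.412 4.076
v -2.159 -3.243 4.346
v -1.782 -3.452 4.308
v -2.256 -3.905 4.552
v -2.698 -4.048 3.432
v -2.321 -4.257 3.394
v -2.143 -3.088 3.664
v -1.766 -3.297 3.626
v -2.224 -3.595 3.188
v -1.57 -3.679 3.68
v -1.913 -4.272 3.537
v -2.028 -3.977 3.243
v -1.816 -3.61 3.331
v -1.58 -3.775 4.102
v -1.923 -4.368 3.959
v -2.054 -4.228 4.347
v -1.842 -3.861 4.435
v -1.63 -4.088 3.808
v -2.557 -3.132 3.781
v -2.9 -3.725 3.638
v -2.638 -3.639 3.305
v -2.426 -3.272 3.393
v -2.567 -3.228 4.203
v -2.91 -3.821 4.06
v -2.664 -3.89 4.409
v -2.452 -3.523 4.497
v -2.85 -3.412 3.932
v 0.003 0.255 2.276
v -0.943 0.07 3.305
v 0.657 1.195 3.047
v -0.29 1.01 4.076
v 0.91 -0.89 2.904
v -0.037 -1.075 3.933
v 1.563 0.05 3.675
v 0.617 -0.135 4.704
v -1.095 3.141 -1.169
v -0.251 2.536 -1.43
v -0.385 3.519 0.249
v -0.135 2.933 -1.594
v -0.184 3.366 -1.684
v -0.391 3.76 -1.686
v -0.72 4.047 -1.598
v -1.113 4.177 -1.436
v -1.503 4.128 -1.228
v -1.823 3.908 -1.01
v -2.016 3.556 -0.819
v -2.051 3.132 -0.688
v -1.92 2.71 -0.641
v -1.646 2.362 -0.685
v -1.277 2.148 -0.813
v -0.876 2.107 -1.002
v -0.513 2.244 -1.22
v -2.514 -2.089 2.862
v -1.886 -1.652 2.187
v -2.786 -0.251 3.798
v -2.326 -1.612 1.98
v -2.81 -1.681 1.975
v -3.225 -1.843 2.173
v -3.478 -2.062 2.529
v -3.509 -2.287 2.961
v -3.313 -2.466 3.371
v -2.934 -2.559 3.664
v -2.458 -2.544 3.773
v -1.995 -2.425 3.673
v -1.651 -2.229 3.388
v -1.505 -2 2.982
v -1.59 -1.792 2.549
f 2 4 1
f 5 2 1
f 1 4 3
f 3 5 1
f 2 8 4
f 6 2 5
f 6 8 2
f 4 8 3
f 7 5 3
f 3 8 7
f 7 6 5
f 8 6 7
f 9 46 25
f 46 20 49
f 25 49 14
f 46 49 25
f 9 25 21
f 25 14 26
f 21 26 10
f 25 26 21
f 9 21 30
f 21 10 31
f 30 31 16
f 21 31 30
f 9 30 42
f 30 16 45
f 42 45 19
f 30 45 42
f 9 42 46
f 42 19 50
f 46 50 20
f 42 50 46
f 10 26 37
f 26 14 40
f 37 40 18
f 26 40 37
f 14 49 27
f 49 20 48
f 27 48 13
f 49 48 27
f 20 50 47
f 50 19 43
f 47 43 11
f 50 43 47
f 19 45 44
f 45 16 32
f 44 32 15
f 45 32 44
f 16 31 36
f 31 10 33
f 36 33 17
f 31 33 36
f 12 38 24
f 38 18 39
f 24 39 13
f 38 39 24
f 12 24 22
f 24 13 23
f 22 23 11
f 24 23 22
f 12 22 29
f 22 11 28
f 29 28 15
f 22 28 29
f 12 29 34
f 29 15 35
f 34 35 17
f 29 35 34
f 12 34 38
f 34 17 41
f 38 41 18
f 34 41 38
f 13 39 27
f 39 18 40
f 27 40 14
f 39 40 27
f 11 23 47
f 23 13 48
f 47 48 20
f 23 48 47
f 15 28 44
f 28 11 43
f 44 43 19
f 28 43 44
f 17 35 36
f 35 15 32
f 36 32 16
f 35 32 36
f 18 41 37
f 41 17 33
f 37 33 10
f 41 33 37
f 52 54 51
f 55 52 51
f 51 54 53
f 53 55 51
f 52 58 54
f 56 52 55
f 56 58 52
f 54 58 53
f 57 55 53
f 53 58 57
f 57 56 55
f 58 56 57
f 60 59 62
f 60 62 61
f 62 59 63
f 62 63 61
f 63 59 64
f 63 64 61
f 64 59 65
f 64 65 61
f 65 59 66
f 65 66 61
f 66 59 67
f 66 67 61
f 67 59 68
f 67 68 61
f 68 59 69
f 68 69 61
f 69 59 70
f 69 70 61
f 70 59 71
f 70 71 61
f 71 59 72
f 71 72 61
f 72 59 73
f 72 73 61
f 73 59 74
f 73 74 61
f 74 59 75
f 74 75 61
f 75 59 60
f 75 60 61
f 77 76 79
f 77 79 78
f 79 76 80
f 79 80 78
f 80 76 81
f 80 81 78
f 81 76 82
f 81 82 78
f 82 76 83
f 82 83 78
f 83 76 84
f 83 84 78
f 84 76 85
f 84 85 78
f 85 76 86
f 85 86 78
f 86 76 87
f 86 87 78
f 87 76 88
f 87 88 78
f 88 76 89
f 88 89 78
f 89 76 90
f 89 90 78
f 90 76 77
f 90 77 78



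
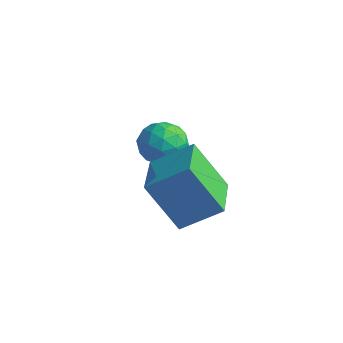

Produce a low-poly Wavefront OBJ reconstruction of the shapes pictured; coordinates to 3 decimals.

v 2.669 0.765 -2.22
v 1.733 0.332 -0.672
v 1.563 2.116 -2.511
v 0.627 1.683 -0.963
v 3.553 1.657 -1.437
v 2.617 1.224 0.111
v 2.447 3.008 -1.728
v 1.511 2.575 -0.18
v -1.001 3.898 -1.885
v -0.47 4.02 -1.259
v -0.51 2.66 -2.061
v 0.021 2.782 -1.435
v -0.792 2.716 -1.282
v -1.096 3.481 -1.173
v 0.116 3.199 -2.147
v -0.188 3.964 -2.038
v 0.221 3.588 -1.421
v -0.34 3.289 -0.886
v -0.64 3.391 -2.434
v -1.201 3.092 -1.899
v -0.779 4.068 -1.556
v -0.201 2.612 -1.764
v -0.68 2.573 -1.674
v -0.367 2.645 -1.306
v -1.147 3.751 -1.506
v -0.834 3.823 -1.138
v -1.024 3.056 -1.151
v -0.146 2.857 -2.182
v 0.167 2.929 -1.814
v -0.613 4.035 -2.014
v -0.3 4.107 -1.646
v 0.044 3.624 -2.169
v -0.06 3.885 -1.283
v 0.229 3.157 -1.387
v 0.284 3.403 -1.806
v 0.106 3.853 -1.742
v -0.39 3.71 -0.969
v -0.101 2.982 -1.073
v -0.58 2.943 -0.983
v -0.758 3.393 -0.919
v 0.016 3.456 -1.064
v -0.879 3.698 -2.247
v -0.59 2.97 -2.351
v -0.222 3.287 -2.401
v -0.4 3.737 -2.337
v -1.209 3.523 -1.933
v -0.92 2.795 -2.037
v -1.086 2.827 -1.578
v -1.264 3.277 -1.514
v -0.996 3.224 -2.256
f 2 4 1
f 5 2 1
f 1 4 3
f 3 5 1
f 2 8 4
f 6 2 5
f 6 8 2
f 4 8 3
f 7 5 3
f 3 8 7
f 7 6 5
f 8 6 7
f 9 46 25
f 46 20 49
f 25 49 14
f 46 49 25
f 9 25 21
f 25 14 26
f 21 26 10
f 25 26 21
f 9 21 30
f 21 10 31
f 30 31 16
f 21 31 30
f 9 30 42
f 30 16 45
f 42 45 19
f 30 45 42
f 9 42 46
f 42 19 50
f 46 50 20
f 42 50 46
f 10 26 37
f 26 14 40
f 37 40 18
f 26 40 37
f 14 49 27
f 49 20 48
f 27 48 13
f 49 48 27
f 20 50 47
f 50 19 43
f 47 43 11
f 50 43 47
f 19 45 44
f 45 16 32
f 44 32 15
f 45 32 44
f 16 31 36
f 31 10 33
f 36 33 17
f 31 33 36
f 12 38 24
f 38 18 39
f 24 39 13
f 38 39 24
f 12 24 22
f 24 13 23
f 22 23 11
f 24 23 22
f 12 22 29
f 22 11 28
f 29 28 15
f 22 28 29
f 12 29 34
f 29 15 35
f 34 35 17
f 29 35 34
f 12 34 38
f 34 17 41
f 38 41 18
f 34 41 38
f 13 39 27
f 39 18 40
f 27 40 14
f 39 40 27
f 11 23 47
f 23 13 48
f 47 48 20
f 23 48 47
f 15 28 44
f 28 11 43
f 44 43 19
f 28 43 44
f 17 35 36
f 35 15 32
f 36 32 16
f 35 32 36
f 18 41 37
f 41 17 33
f 37 33 10
f 41 33 37



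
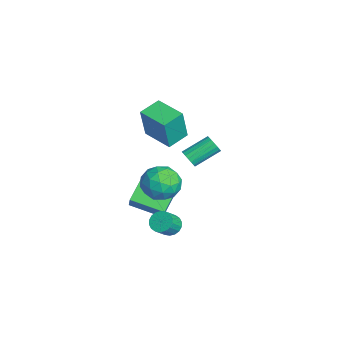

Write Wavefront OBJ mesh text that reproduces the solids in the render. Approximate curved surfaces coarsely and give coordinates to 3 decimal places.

v 1.287 0.193 -0.122
v 1.763 0.474 -0.422
v 1.39 2.008 0.421
v 0.913 1.727 0.722
v 1.547 0.516 -0.595
v 1.174 2.051 0.248
v 1.278 0.495 -0.674
v 0.905 2.029 0.169
v 1.012 0.413 -0.644
v 0.639 1.948 0.199
v 0.8 0.288 -0.51
v 0.427 1.822 0.333
v 0.684 0.144 -0.299
v 0.311 1.678 0.544
v 0.688 0.01 -0.053
v 0.315 1.544 0.79
v 0.81 -0.088 0.179
v 0.437 1.446 1.022
v 1.026 -0.131 0.352
v 0.653 1.404 1.195
v 1.295 -0.109 0.431
v 0.922 1.425 1.274
v 1.561 -0.028 0.401
v 1.188 1.507 1.244
v 1.773 0.098 0.267
v 1.4 1.632 1.11
v 1.889 0.242 0.056
v 1.516 1.776 0.899
v 1.885 0.376 -0.19
v 1.512 1.91 0.653
v 1.719 -1.055 -0.509
v 2.782 -0.449 -0.644
v 2.618 -2.751 -1.036
v 3.681 -2.145 -1.171
v 3.201 -2.302 -0.05
v 2.645 -1.255 0.276
v 2.755 -1.945 -1.956
v 2.199 -0.898 -1.63
v 3.422 -1 -1.538
v 3.697 -1.221 -0.36
v 1.703 -1.979 -1.32
v 1.978 -2.2 -0.142
v 2.171 -0.603 -0.53
v 3.229 -2.597 -1.15
v 2.946 -2.689 -0.491
v 3.571 -2.333 -0.57
v 2.091 -1.077 0.011
v 2.716 -0.721 -0.068
v 2.962 -1.81 0.281
v 2.684 -2.479 -1.612
v 3.309 -2.123 -1.691
v 1.829 -0.867 -1.11
v 2.454 -0.511 -1.189
v 2.438 -1.39 -1.961
v 3.172 -0.571 -1.135
v 3.701 -1.568 -1.445
v 3.156 -1.45 -1.907
v 2.83 -0.834 -1.715
v 3.334 -0.701 -0.442
v 3.863 -1.697 -0.753
v 3.581 -1.79 -0.093
v 3.254 -1.174 0.098
v 3.71 -1.024 -0.968
v 1.537 -1.503 -0.927
v 2.066 -2.499 -1.238
v 2.146 -2.026 -1.778
v 1.819 -1.41 -1.587
v 1.699 -1.632 -0.235
v 2.228 -2.629 -0.545
v 2.57 -2.366 0.035
v 2.244 -1.75 0.227
v 1.69 -2.176 -0.712
v 0.237 -3.036 -4.476
v -0.827 -2.174 -3.469
v 1.119 -1.231 -5.09
v 0.055 -0.369 -4.082
v 1.585 -3.171 -2.938
v 0.521 -2.309 -1.93
v 2.467 -1.366 -3.551
v 1.403 -0.504 -2.544
v 2.814 -1.101 -4.439
v 3.4 -0.699 -4.553
v 4.013 -1.337 -3.656
v 3.426 -1.739 -3.541
v 3.243 -0.534 -4.328
v 3.856 -1.171 -3.431
v 3.001 -0.48 -4.125
v 3.614 -1.118 -3.228
v 2.722 -0.55 -3.984
v 3.334 -1.188 -3.087
v 2.461 -0.729 -3.933
v 3.074 -1.367 -3.036
v 2.27 -0.982 -3.982
v 2.883 -1.619 -3.085
v 2.186 -1.258 -4.122
v 2.799 -1.896 -3.224
v 2.227 -1.503 -4.324
v 2.84 -2.141 -3.427
v 2.384 -1.669 -4.549
v 2.997 -2.306 -3.652
v 2.626 -1.722 -4.752
v 3.239 -2.36 -3.855
v 2.906 -1.652 -4.893
v 3.518 -2.29 -3.996
v 3.166 -1.473 -4.944
v 3.779 -2.111 -4.047
v 3.357 -1.221 -4.895
v 3.97 -1.858 -3.998
v 3.441 -0.944 -4.756
v 4.054 -1.582 -3.858
v -0.171 -0.948 2.132
v 0.185 -1.285 4.205
v 1.438 0.114 2.029
v 1.794 -0.224 4.102
v 0.566 -2.096 1.818
v 0.922 -2.434 3.891
v 2.175 -1.035 1.715
v 2.531 -1.372 3.788
f 2 1 5
f 2 5 3
f 3 5 6
f 3 6 4
f 5 1 7
f 5 7 6
f 6 7 8
f 6 8 4
f 7 1 9
f 7 9 8
f 8 9 10
f 8 10 4
f 9 1 11
f 9 11 10
f 10 11 12
f 10 12 4
f 11 1 13
f 11 13 12
f 12 13 14
f 12 14 4
f 13 1 15
f 13 15 14
f 14 15 16
f 14 16 4
f 15 1 17
f 15 17 16
f 16 17 18
f 16 18 4
f 17 1 19
f 17 19 18
f 18 19 20
f 18 20 4
f 19 1 21
f 19 21 20
f 20 21 22
f 20 22 4
f 21 1 23
f 21 23 22
f 22 23 24
f 22 24 4
f 23 1 25
f 23 25 24
f 24 25 26
f 24 26 4
f 25 1 27
f 25 27 26
f 26 27 28
f 26 28 4
f 27 1 29
f 27 29 28
f 28 29 30
f 28 30 4
f 29 1 2
f 29 2 30
f 30 2 3
f 30 3 4
f 31 68 47
f 68 42 71
f 47 71 36
f 68 71 47
f 31 47 43
f 47 36 48
f 43 48 32
f 47 48 43
f 31 43 52
f 43 32 53
f 52 53 38
f 43 53 52
f 31 52 64
f 52 38 67
f 64 67 41
f 52 67 64
f 31 64 68
f 64 41 72
f 68 72 42
f 64 72 68
f 32 48 59
f 48 36 62
f 59 62 40
f 48 62 59
f 36 71 49
f 71 42 70
f 49 70 35
f 71 70 49
f 42 72 69
f 72 41 65
f 69 65 33
f 72 65 69
f 41 67 66
f 67 38 54
f 66 54 37
f 67 54 66
f 38 53 58
f 53 32 55
f 58 55 39
f 53 55 58
f 34 60 46
f 60 40 61
f 46 61 35
f 60 61 46
f 34 46 44
f 46 35 45
f 44 45 33
f 46 45 44
f 34 44 51
f 44 33 50
f 51 50 37
f 44 50 51
f 34 51 56
f 51 37 57
f 56 57 39
f 51 57 56
f 34 56 60
f 56 39 63
f 60 63 40
f 56 63 60
f 35 61 49
f 61 40 62
f 49 62 36
f 61 62 49
f 33 45 69
f 45 35 70
f 69 70 42
f 45 70 69
f 37 50 66
f 50 33 65
f 66 65 41
f 50 65 66
f 39 57 58
f 57 37 54
f 58 54 38
f 57 54 58
f 40 63 59
f 63 39 55
f 59 55 32
f 63 55 59
f 74 76 73
f 77 74 73
f 73 76 75
f 75 77 73
f 74 80 76
f 78 74 77
f 78 80 74
f 76 80 75
f 79 77 75
f 75 80 79
f 79 78 77
f 80 78 79
f 82 81 85
f 82 85 83
f 83 85 86
f 83 86 84
f 85 81 87
f 85 87 86
f 86 87 88
f 86 88 84
f 87 81 89
f 87 89 88
f 88 89 90
f 88 90 84
f 89 81 91
f 89 91 90
f 90 91 92
f 90 92 84
f 91 81 93
f 91 93 92
f 92 93 94
f 92 94 84
f 93 81 95
f 93 95 94
f 94 95 96
f 94 96 84
f 95 81 97
f 95 97 96
f 96 97 98
f 96 98 84
f 97 81 99
f 97 99 98
f 98 99 100
f 98 100 84
f 99 81 101
f 99 101 100
f 100 101 102
f 100 102 84
f 101 81 103
f 101 103 102
f 102 103 104
f 102 104 84
f 103 81 105
f 103 105 104
f 104 105 106
f 104 106 84
f 105 81 107
f 105 107 106
f 106 107 108
f 106 108 84
f 107 81 109
f 107 109 108
f 108 109 110
f 108 110 84
f 109 81 82
f 109 82 110
f 110 82 83
f 110 83 84
f 112 114 111
f 115 112 111
f 111 114 113
f 113 115 111
f 112 118 114
f 116 112 115
f 116 118 112
f 114 118 113
f 117 115 113
f 113 118 117
f 117 116 115
f 118 116 117



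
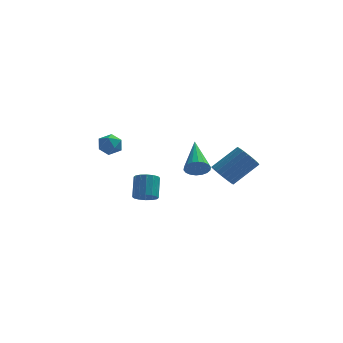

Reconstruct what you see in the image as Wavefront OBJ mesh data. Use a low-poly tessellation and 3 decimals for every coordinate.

v -4.003 2.468 0.446
v -3.679 2.234 1.04
v -3.761 1.466 -0.08
v -3.437 1.232 0.514
v -4.147 1.321 0.505
v -4.296 1.94 0.83
v -3.144 1.76 0.13
v -3.293 2.379 0.455
v -3.148 1.797 0.844
v -3.768 1.526 1.076
v -3.672 2.174 -0.116
v -4.292 1.903 0.116
v -1.679 -1.296 -1.691
v -1.319 -1.695 -1.343
v -1.321 -0.843 -0.362
v -1.681 -0.444 -0.709
v -1.102 -1.506 -1.507
v -1.105 -0.653 -0.526
v -1.04 -1.26 -1.721
v -1.043 -0.407 -0.739
v -1.15 -1.024 -1.926
v -1.152 -0.171 -0.944
v -1.4 -0.861 -2.068
v -1.403 -0.008 -1.087
v -1.726 -0.814 -2.109
v -1.728 0.038 -1.128
v -2.039 -0.897 -2.038
v -2.041 -0.045 -1.057
v -2.255 -1.087 -1.874
v -2.258 -0.234 -0.893
v -2.317 -1.333 -1.661
v -2.32 -0.48 -0.679
v -2.208 -1.569 -1.456
v -2.21 -0.716 -0.474
v -1.957 -1.732 -1.313
v -1.96 -0.879 -0.332
v -1.632 -1.778 -1.272
v -1.634 -0.926 -0.291
v 2.135 -3.408 0.917
v 2.644 -3.851 0.613
v 3.834 -3.215 1.68
v 3.325 -2.772 1.983
v 2.666 -3.599 0.438
v 3.856 -2.963 1.505
v 2.596 -3.314 0.346
v 3.786 -2.677 1.412
v 2.447 -3.045 0.352
v 3.637 -2.409 1.419
v 2.243 -2.839 0.456
v 3.433 -2.203 1.523
v 2.021 -2.731 0.64
v 3.211 -2.095 1.707
v 1.819 -2.741 0.872
v 3.009 -2.104 1.938
v 1.671 -2.866 1.111
v 2.861 -2.229 2.178
v 1.603 -3.084 1.317
v 2.793 -2.448 2.383
v 1.628 -3.359 1.453
v 2.818 -2.723 2.52
v 1.74 -3.642 1.497
v 2.93 -3.006 2.564
v 1.92 -3.885 1.441
v 3.11 -3.249 2.507
v 2.138 -4.045 1.293
v 3.328 -3.409 2.36
v 2.355 -4.095 1.081
v 3.545 -3.459 2.148
v 2.534 -4.027 0.84
v 3.724 -3.39 1.907
v 0.81 -0.825 0.148
v 1.283 -0.564 -0.248
v 0.57 1.105 1.132
v 1.033 -0.517 -0.403
v 0.739 -0.53 -0.449
v 0.459 -0.602 -0.376
v 0.248 -0.718 -0.2
v 0.149 -0.855 0.045
v 0.181 -0.987 0.311
v 0.337 -1.086 0.545
v 0.588 -1.134 0.7
v 0.882 -1.121 0.745
v 1.162 -1.049 0.673
v 1.373 -0.933 0.497
v 1.472 -0.795 0.251
v 1.44 -0.664 -0.015
f 1 12 6
f 1 6 2
f 1 2 8
f 1 8 11
f 1 11 12
f 2 6 10
f 6 12 5
f 12 11 3
f 11 8 7
f 8 2 9
f 4 10 5
f 4 5 3
f 4 3 7
f 4 7 9
f 4 9 10
f 5 10 6
f 3 5 12
f 7 3 11
f 9 7 8
f 10 9 2
f 14 13 17
f 14 17 15
f 15 17 18
f 15 18 16
f 17 13 19
f 17 19 18
f 18 19 20
f 18 20 16
f 19 13 21
f 19 21 20
f 20 21 22
f 20 22 16
f 21 13 23
f 21 23 22
f 22 23 24
f 22 24 16
f 23 13 25
f 23 25 24
f 24 25 26
f 24 26 16
f 25 13 27
f 25 27 26
f 26 27 28
f 26 28 16
f 27 13 29
f 27 29 28
f 28 29 30
f 28 30 16
f 29 13 31
f 29 31 30
f 30 31 32
f 30 32 16
f 31 13 33
f 31 33 32
f 32 33 34
f 32 34 16
f 33 13 35
f 33 35 34
f 34 35 36
f 34 36 16
f 35 13 37
f 35 37 36
f 36 37 38
f 36 38 16
f 37 13 14
f 37 14 38
f 38 14 15
f 38 15 16
f 40 39 43
f 40 43 41
f 41 43 44
f 41 44 42
f 43 39 45
f 43 45 44
f 44 45 46
f 44 46 42
f 45 39 47
f 45 47 46
f 46 47 48
f 46 48 42
f 47 39 49
f 47 49 48
f 48 49 50
f 48 50 42
f 49 39 51
f 49 51 50
f 50 51 52
f 50 52 42
f 51 39 53
f 51 53 52
f 52 53 54
f 52 54 42
f 53 39 55
f 53 55 54
f 54 55 56
f 54 56 42
f 55 39 57
f 55 57 56
f 56 57 58
f 56 58 42
f 57 39 59
f 57 59 58
f 58 59 60
f 58 60 42
f 59 39 61
f 59 61 60
f 60 61 62
f 60 62 42
f 61 39 63
f 61 63 62
f 62 63 64
f 62 64 42
f 63 39 65
f 63 65 64
f 64 65 66
f 64 66 42
f 65 39 67
f 65 67 66
f 66 67 68
f 66 68 42
f 67 39 69
f 67 69 68
f 68 69 70
f 68 70 42
f 69 39 40
f 69 40 70
f 70 40 41
f 70 41 42
f 72 71 74
f 72 74 73
f 74 71 75
f 74 75 73
f 75 71 76
f 75 76 73
f 76 71 77
f 76 77 73
f 77 71 78
f 77 78 73
f 78 71 79
f 78 79 73
f 79 71 80
f 79 80 73
f 80 71 81
f 80 81 73
f 81 71 82
f 81 82 73
f 82 71 83
f 82 83 73
f 83 71 84
f 83 84 73
f 84 71 85
f 84 85 73
f 85 71 86
f 85 86 73
f 86 71 72
f 86 72 73



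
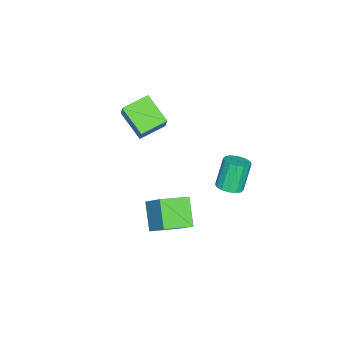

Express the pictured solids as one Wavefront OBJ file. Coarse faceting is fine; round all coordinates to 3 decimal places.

v 3.331 0.51 -4.164
v 2.134 -0.21 -2.89
v 4.071 1.661 -2.818
v 2.875 0.942 -1.544
v 4.505 -0.722 -3.756
v 3.309 -1.441 -2.482
v 5.246 0.43 -2.41
v 4.049 -0.29 -1.136
v -2.507 -2.662 -1.198
v -3.33 -4.158 -0.08
v -1.389 -2.079 0.405
v -2.211 -3.575 1.523
v -1.269 -3.705 -1.683
v -2.091 -5.201 -0.565
v -0.15 -3.122 -0.08
v -0.973 -4.618 1.038
v 2.542 3.1 -0.189
v 3.034 2.57 0.077
v 2.291 2.731 1.774
v 1.798 3.26 1.509
v 3.221 2.919 0.126
v 2.478 3.079 1.823
v 3.226 3.316 0.09
v 2.483 3.476 1.788
v 3.048 3.655 -0.02
v 2.305 3.815 1.678
v 2.734 3.845 -0.175
v 1.991 4.006 1.522
v 2.368 3.836 -0.334
v 1.625 3.996 1.363
v 2.049 3.629 -0.454
v 1.306 3.79 1.243
v 1.862 3.281 -0.503
v 1.119 3.441 1.194
v 1.857 2.884 -0.468
v 1.114 3.044 1.23
v 2.035 2.545 -0.358
v 1.292 2.705 1.34
v 2.349 2.354 -0.202
v 1.606 2.515 1.495
v 2.715 2.364 -0.043
v 1.972 2.524 1.654
f 2 4 1
f 5 2 1
f 1 4 3
f 3 5 1
f 2 8 4
f 6 2 5
f 6 8 2
f 4 8 3
f 7 5 3
f 3 8 7
f 7 6 5
f 8 6 7
f 10 12 9
f 13 10 9
f 9 12 11
f 11 13 9
f 10 16 12
f 14 10 13
f 14 16 10
f 12 16 11
f 15 13 11
f 11 16 15
f 15 14 13
f 16 14 15
f 18 17 21
f 18 21 19
f 19 21 22
f 19 22 20
f 21 17 23
f 21 23 22
f 22 23 24
f 22 24 20
f 23 17 25
f 23 25 24
f 24 25 26
f 24 26 20
f 25 17 27
f 25 27 26
f 26 27 28
f 26 28 20
f 27 17 29
f 27 29 28
f 28 29 30
f 28 30 20
f 29 17 31
f 29 31 30
f 30 31 32
f 30 32 20
f 31 17 33
f 31 33 32
f 32 33 34
f 32 34 20
f 33 17 35
f 33 35 34
f 34 35 36
f 34 36 20
f 35 17 37
f 35 37 36
f 36 37 38
f 36 38 20
f 37 17 39
f 37 39 38
f 38 39 40
f 38 40 20
f 39 17 41
f 39 41 40
f 40 41 42
f 40 42 20
f 41 17 18
f 41 18 42
f 42 18 19
f 42 19 20



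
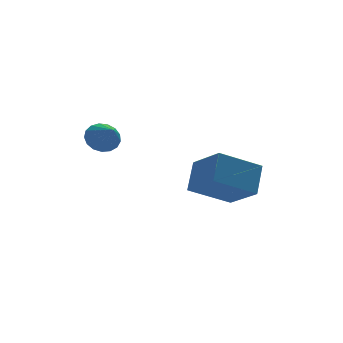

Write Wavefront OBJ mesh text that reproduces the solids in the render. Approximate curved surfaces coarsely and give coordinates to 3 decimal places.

v 2.225 -0.971 -2.976
v 0.332 -0.831 -2.011
v 1.81 0.69 -4.03
v -0.083 0.829 -3.065
v 2.883 -0.069 -1.815
v 0.99 0.07 -0.85
v 2.468 1.591 -2.869
v 0.575 1.731 -1.904
v -3.184 2.376 -0.167
v -2.398 2.442 -0.124
v -3.136 1.284 0.607
v -2.522 2.645 0.17
v -2.798 2.786 0.387
v -3.162 2.833 0.477
v -3.531 2.776 0.42
v -3.821 2.628 0.228
v -3.965 2.421 -0.054
v -3.93 2.205 -0.362
v -3.725 2.027 -0.626
v -3.395 1.93 -0.784
v -3.018 1.935 -0.801
v -2.678 2.041 -0.672
v -2.455 2.224 -0.428
f 2 4 1
f 5 2 1
f 1 4 3
f 3 5 1
f 2 8 4
f 6 2 5
f 6 8 2
f 4 8 3
f 7 5 3
f 3 8 7
f 7 6 5
f 8 6 7
f 10 9 12
f 10 12 11
f 12 9 13
f 12 13 11
f 13 9 14
f 13 14 11
f 14 9 15
f 14 15 11
f 15 9 16
f 15 16 11
f 16 9 17
f 16 17 11
f 17 9 18
f 17 18 11
f 18 9 19
f 18 19 11
f 19 9 20
f 19 20 11
f 20 9 21
f 20 21 11
f 21 9 22
f 21 22 11
f 22 9 23
f 22 23 11
f 23 9 10
f 23 10 11



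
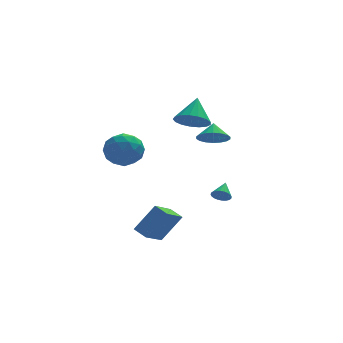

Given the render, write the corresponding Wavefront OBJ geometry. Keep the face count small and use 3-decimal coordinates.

v 1.304 -2.854 3.21
v 1.794 -2.368 2.632
v 1.456 -2.126 3.95
v 1.423 -2.23 2.572
v 1.029 -2.216 2.638
v 0.688 -2.328 2.818
v 0.47 -2.544 3.075
v 0.417 -2.822 3.359
v 0.54 -3.106 3.613
v 0.814 -3.34 3.787
v 1.185 -3.478 3.847
v 1.58 -3.493 3.781
v 1.92 -3.381 3.601
v 2.138 -3.164 3.344
v 2.191 -2.887 3.06
v 2.069 -2.603 2.806
v 0.708 -0.052 3.291
v 1.692 -0.19 3.018
v 1.212 1.092 4.529
v 1.542 0.184 2.734
v 1.201 0.503 2.577
v 0.747 0.696 2.584
v 0.284 0.716 2.752
v -0.081 0.561 3.045
v -0.266 0.266 3.393
v -0.228 -0.103 3.718
v 0.025 -0.46 3.945
v 0.435 -0.724 4.023
v 0.907 -0.834 3.932
v 1.333 -0.764 3.695
v 1.617 -0.532 3.365
v -2.587 2.344 1.454
v -1.968 2.206 0.449
v -3.512 0.694 1.111
v -2.893 0.556 0.106
v -2.348 0.46 1.157
v -1.776 1.48 1.369
v -3.704 1.42 0.191
v -3.132 2.44 0.403
v -2.658 1.635 -0.332
v -1.82 1.042 0.266
v -3.66 1.858 1.294
v -2.822 1.265 1.892
v -2.197 2.42 0.982
v -3.283 0.48 0.578
v -2.963 0.423 1.196
v -2.599 0.342 0.606
v -2.084 1.993 1.523
v -1.72 1.912 0.932
v -1.943 0.885 1.348
v -3.76 0.988 0.628
v -3.396 0.907 0.037
v -2.881 2.558 0.954
v -2.517 2.477 0.364
v -3.537 2.015 0.212
v -2.239 2.004 -0.068
v -2.782 1.033 -0.27
v -3.258 1.541 -0.22
v -2.923 2.141 -0.095
v -1.746 1.655 0.283
v -2.289 0.685 0.082
v -1.969 0.628 0.7
v -1.633 1.228 0.824
v -2.151 1.319 -0.176
v -3.191 2.215 1.478
v -3.734 1.245 1.277
v -3.847 1.672 0.736
v -3.511 2.272 0.86
v -2.698 1.867 1.83
v -3.241 0.896 1.628
v -2.557 0.759 1.655
v -2.222 1.359 1.78
v -3.329 1.581 1.736
v -2.477 -4.368 -2.998
v -1.334 -4.168 -1.494
v -3.003 -3.708 -2.686
v -1.86 -3.508 -1.182
v -1.46 -3.112 -3.938
v -0.317 -2.912 -2.434
v -1.986 -2.452 -3.626
v -0.843 -2.252 -2.122
v 2.912 2.861 -3.876
v 3.211 2.486 -3.516
v 3.348 3.759 -3.304
v 3.367 2.52 -3.687
v 3.454 2.605 -3.887
v 3.458 2.729 -4.085
v 3.379 2.873 -4.252
v 3.229 3.016 -4.361
v 3.031 3.135 -4.396
v 2.814 3.212 -4.352
v 2.613 3.236 -4.236
v 2.456 3.203 -4.065
v 2.37 3.118 -3.865
v 2.365 2.993 -3.666
v 2.444 2.849 -3.5
v 2.595 2.707 -3.391
v 2.793 2.587 -3.355
v 3.01 2.51 -3.399
f 2 1 4
f 2 4 3
f 4 1 5
f 4 5 3
f 5 1 6
f 5 6 3
f 6 1 7
f 6 7 3
f 7 1 8
f 7 8 3
f 8 1 9
f 8 9 3
f 9 1 10
f 9 10 3
f 10 1 11
f 10 11 3
f 11 1 12
f 11 12 3
f 12 1 13
f 12 13 3
f 13 1 14
f 13 14 3
f 14 1 15
f 14 15 3
f 15 1 16
f 15 16 3
f 16 1 2
f 16 2 3
f 18 17 20
f 18 20 19
f 20 17 21
f 20 21 19
f 21 17 22
f 21 22 19
f 22 17 23
f 22 23 19
f 23 17 24
f 23 24 19
f 24 17 25
f 24 25 19
f 25 17 26
f 25 26 19
f 26 17 27
f 26 27 19
f 27 17 28
f 27 28 19
f 28 17 29
f 28 29 19
f 29 17 30
f 29 30 19
f 30 17 31
f 30 31 19
f 31 17 18
f 31 18 19
f 32 69 48
f 69 43 72
f 48 72 37
f 69 72 48
f 32 48 44
f 48 37 49
f 44 49 33
f 48 49 44
f 32 44 53
f 44 33 54
f 53 54 39
f 44 54 53
f 32 53 65
f 53 39 68
f 65 68 42
f 53 68 65
f 32 65 69
f 65 42 73
f 69 73 43
f 65 73 69
f 33 49 60
f 49 37 63
f 60 63 41
f 49 63 60
f 37 72 50
f 72 43 71
f 50 71 36
f 72 71 50
f 43 73 70
f 73 42 66
f 70 66 34
f 73 66 70
f 42 68 67
f 68 39 55
f 67 55 38
f 68 55 67
f 39 54 59
f 54 33 56
f 59 56 40
f 54 56 59
f 35 61 47
f 61 41 62
f 47 62 36
f 61 62 47
f 35 47 45
f 47 36 46
f 45 46 34
f 47 46 45
f 35 45 52
f 45 34 51
f 52 51 38
f 45 51 52
f 35 52 57
f 52 38 58
f 57 58 40
f 52 58 57
f 35 57 61
f 57 40 64
f 61 64 41
f 57 64 61
f 36 62 50
f 62 41 63
f 50 63 37
f 62 63 50
f 34 46 70
f 46 36 71
f 70 71 43
f 46 71 70
f 38 51 67
f 51 34 66
f 67 66 42
f 51 66 67
f 40 58 59
f 58 38 55
f 59 55 39
f 58 55 59
f 41 64 60
f 64 40 56
f 60 56 33
f 64 56 60
f 75 77 74
f 78 75 74
f 74 77 76
f 76 78 74
f 75 81 77
f 79 75 78
f 79 81 75
f 77 81 76
f 80 78 76
f 76 81 80
f 80 79 78
f 81 79 80
f 83 82 85
f 83 85 84
f 85 82 86
f 85 86 84
f 86 82 87
f 86 87 84
f 87 82 88
f 87 88 84
f 88 82 89
f 88 89 84
f 89 82 90
f 89 90 84
f 90 82 91
f 90 91 84
f 91 82 92
f 91 92 84
f 92 82 93
f 92 93 84
f 93 82 94
f 93 94 84
f 94 82 95
f 94 95 84
f 95 82 96
f 95 96 84
f 96 82 97
f 96 97 84
f 97 82 98
f 97 98 84
f 98 82 99
f 98 99 84
f 99 82 83
f 99 83 84



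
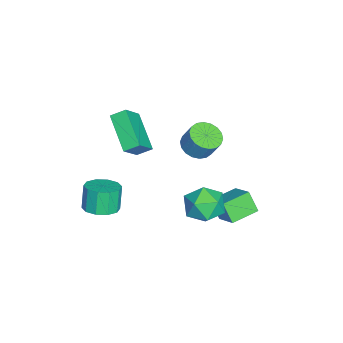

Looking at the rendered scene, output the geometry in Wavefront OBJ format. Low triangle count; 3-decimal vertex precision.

v 3.399 -3.563 -1.73
v 4.047 -4.154 -1.487
v 3.589 -4.127 -0.206
v 2.941 -3.537 -0.45
v 4.253 -3.634 -1.424
v 3.795 -3.608 -0.143
v 4.132 -3.087 -1.478
v 3.675 -3.061 -0.197
v 3.732 -2.722 -1.628
v 3.274 -2.696 -0.348
v 3.204 -2.678 -1.818
v 2.747 -2.652 -0.537
v 2.751 -2.973 -1.974
v 2.293 -2.946 -0.693
v 2.545 -3.492 -2.037
v 2.087 -3.466 -0.756
v 2.665 -4.039 -1.983
v 2.208 -4.013 -0.702
v 3.066 -4.404 -1.832
v 2.608 -4.378 -0.552
v 3.593 -4.448 -1.643
v 3.136 -4.422 -0.362
v -0.486 2.839 -4.421
v -0.899 2.31 -3.39
v 0.563 3.614 -3.603
v 0.151 3.085 -2.572
v 0.489 1.715 -4.608
v 0.077 1.186 -3.577
v 1.539 2.49 -3.79
v 1.126 1.961 -2.759
v -0.453 -3.154 1.63
v 0.544 -3.598 2.745
v -0.597 -2.408 2.056
v 0.4 -2.853 3.17
v 1.2 -2.207 0.53
v 2.197 -2.652 1.644
v 1.056 -1.462 0.955
v 2.053 -1.906 2.07
v 2.476 1.898 -1.336
v 3.067 1.487 -2.228
v 1.013 0.873 -1.832
v 1.604 0.462 -2.724
v 1.898 0.166 -1.657
v 2.802 0.8 -1.35
v 1.278 1.56 -2.71
v 2.182 2.194 -2.403
v 2.326 1.278 -3.077
v 2.71 0.417 -2.426
v 1.37 1.943 -1.634
v 1.754 1.082 -0.983
v -2.243 0.174 -1.482
v -1.719 -0.521 -1.296
v -1.433 -0.009 -0.191
v -1.957 0.686 -0.378
v -1.471 -0.27 -1.476
v -1.186 0.242 -0.372
v -1.377 0.069 -1.658
v -1.091 0.581 -0.553
v -1.453 0.429 -1.804
v -1.168 0.941 -0.7
v -1.686 0.739 -1.887
v -1.401 1.25 -0.783
v -2.03 0.936 -1.89
v -1.744 1.447 -0.786
v -2.415 0.983 -1.812
v -2.13 1.494 -0.708
v -2.767 0.869 -1.669
v -2.481 1.381 -0.564
v -3.014 0.618 -1.488
v -2.729 1.13 -0.384
v -3.109 0.279 -1.307
v -2.823 0.791 -0.202
v -3.032 -0.081 -1.16
v -2.747 0.431 -0.056
v -2.799 -0.39 -1.077
v -2.514 0.121 0.027
v -2.456 -0.587 -1.074
v -2.17 -0.076 0.03
v -2.07 -0.634 -1.152
v -1.785 -0.123 -0.048
f 2 1 5
f 2 5 3
f 3 5 6
f 3 6 4
f 5 1 7
f 5 7 6
f 6 7 8
f 6 8 4
f 7 1 9
f 7 9 8
f 8 9 10
f 8 10 4
f 9 1 11
f 9 11 10
f 10 11 12
f 10 12 4
f 11 1 13
f 11 13 12
f 12 13 14
f 12 14 4
f 13 1 15
f 13 15 14
f 14 15 16
f 14 16 4
f 15 1 17
f 15 17 16
f 16 17 18
f 16 18 4
f 17 1 19
f 17 19 18
f 18 19 20
f 18 20 4
f 19 1 21
f 19 21 20
f 20 21 22
f 20 22 4
f 21 1 2
f 21 2 22
f 22 2 3
f 22 3 4
f 24 26 23
f 27 24 23
f 23 26 25
f 25 27 23
f 24 30 26
f 28 24 27
f 28 30 24
f 26 30 25
f 29 27 25
f 25 30 29
f 29 28 27
f 30 28 29
f 32 34 31
f 35 32 31
f 31 34 33
f 33 35 31
f 32 38 34
f 36 32 35
f 36 38 32
f 34 38 33
f 37 35 33
f 33 38 37
f 37 36 35
f 38 36 37
f 39 50 44
f 39 44 40
f 39 40 46
f 39 46 49
f 39 49 50
f 40 44 48
f 44 50 43
f 50 49 41
f 49 46 45
f 46 40 47
f 42 48 43
f 42 43 41
f 42 41 45
f 42 45 47
f 42 47 48
f 43 48 44
f 41 43 50
f 45 41 49
f 47 45 46
f 48 47 40
f 52 51 55
f 52 55 53
f 53 55 56
f 53 56 54
f 55 51 57
f 55 57 56
f 56 57 58
f 56 58 54
f 57 51 59
f 57 59 58
f 58 59 60
f 58 60 54
f 59 51 61
f 59 61 60
f 60 61 62
f 60 62 54
f 61 51 63
f 61 63 62
f 62 63 64
f 62 64 54
f 63 51 65
f 63 65 64
f 64 65 66
f 64 66 54
f 65 51 67
f 65 67 66
f 66 67 68
f 66 68 54
f 67 51 69
f 67 69 68
f 68 69 70
f 68 70 54
f 69 51 71
f 69 71 70
f 70 71 72
f 70 72 54
f 71 51 73
f 71 73 72
f 72 73 74
f 72 74 54
f 73 51 75
f 73 75 74
f 74 75 76
f 74 76 54
f 75 51 77
f 75 77 76
f 76 77 78
f 76 78 54
f 77 51 79
f 77 79 78
f 78 79 80
f 78 80 54
f 79 51 52
f 79 52 80
f 80 52 53
f 80 53 54



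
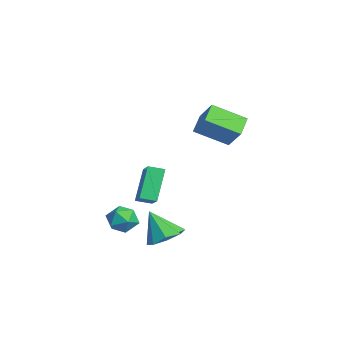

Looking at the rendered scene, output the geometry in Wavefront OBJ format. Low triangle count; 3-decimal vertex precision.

v 1.927 -0.26 -2.779
v 2.581 0.299 -2.311
v 1.453 -0.96 -1.281
v 1.91 0.63 -2.369
v 1.249 0.438 -2.668
v 0.985 -0.162 -3.031
v 1.273 -0.82 -3.247
v 1.944 -1.15 -3.189
v 2.605 -0.959 -2.891
v 2.869 -0.359 -2.527
v -4.765 -0.251 -1.179
v -3.362 -0.238 -0.41
v -4.656 0.575 -1.391
v -3.254 0.589 -0.621
v -3.826 -0.809 -2.879
v -2.424 -0.795 -2.109
v -3.718 0.018 -3.09
v -2.315 0.031 -2.321
v -0.788 -1.342 -2.146
v -0.15 -1.689 -2.63
v -1.75 -1.991 -2.95
v -1.112 -2.338 -3.434
v -1.227 -2.601 -2.61
v -0.632 -2.2 -2.113
v -1.268 -1.48 -3.467
v -0.673 -1.079 -2.97
v -0.447 -1.774 -3.447
v -0.421 -2.467 -2.917
v -1.479 -1.213 -2.663
v -1.453 -1.906 -2.133
v -1.504 3.635 2.468
v -1.801 1.998 3.345
v -0.589 4.02 3.497
v -0.886 2.384 4.374
v -0.594 3.136 1.846
v -0.891 1.5 2.723
v 0.321 3.522 2.875
v 0.024 1.885 3.752
f 2 1 4
f 2 4 3
f 4 1 5
f 4 5 3
f 5 1 6
f 5 6 3
f 6 1 7
f 6 7 3
f 7 1 8
f 7 8 3
f 8 1 9
f 8 9 3
f 9 1 10
f 9 10 3
f 10 1 2
f 10 2 3
f 12 14 11
f 15 12 11
f 11 14 13
f 13 15 11
f 12 18 14
f 16 12 15
f 16 18 12
f 14 18 13
f 17 15 13
f 13 18 17
f 17 16 15
f 18 16 17
f 19 30 24
f 19 24 20
f 19 20 26
f 19 26 29
f 19 29 30
f 20 24 28
f 24 30 23
f 30 29 21
f 29 26 25
f 26 20 27
f 22 28 23
f 22 23 21
f 22 21 25
f 22 25 27
f 22 27 28
f 23 28 24
f 21 23 30
f 25 21 29
f 27 25 26
f 28 27 20
f 32 34 31
f 35 32 31
f 31 34 33
f 33 35 31
f 32 38 34
f 36 32 35
f 36 38 32
f 34 38 33
f 37 35 33
f 33 38 37
f 37 36 35
f 38 36 37

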